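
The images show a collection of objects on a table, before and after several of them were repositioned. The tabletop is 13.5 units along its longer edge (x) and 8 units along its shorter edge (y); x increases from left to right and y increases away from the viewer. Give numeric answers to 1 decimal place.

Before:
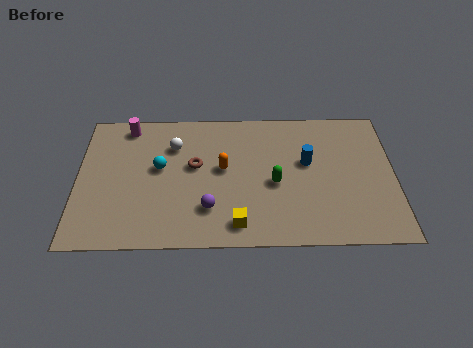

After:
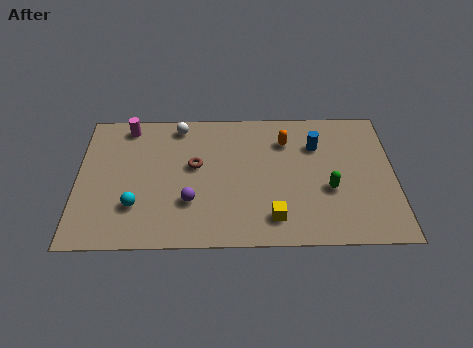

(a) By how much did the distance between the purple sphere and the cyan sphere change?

-0.9

They were about 3.2 units apart before and 2.3 after — 0.9 units closer together.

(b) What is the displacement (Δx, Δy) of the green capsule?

(2.3, -0.4)

The green capsule started near (8.4, 3.5) and ended near (10.7, 3.1).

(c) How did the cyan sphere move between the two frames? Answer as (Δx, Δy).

(-1.0, -2.2)

From the two frames, the cyan sphere sits at roughly (3.5, 4.5) before and (2.5, 2.3) after.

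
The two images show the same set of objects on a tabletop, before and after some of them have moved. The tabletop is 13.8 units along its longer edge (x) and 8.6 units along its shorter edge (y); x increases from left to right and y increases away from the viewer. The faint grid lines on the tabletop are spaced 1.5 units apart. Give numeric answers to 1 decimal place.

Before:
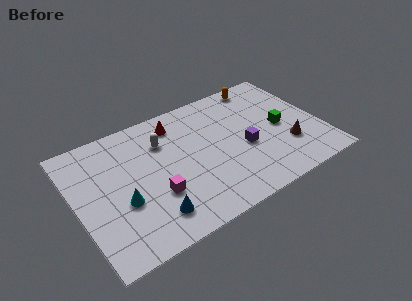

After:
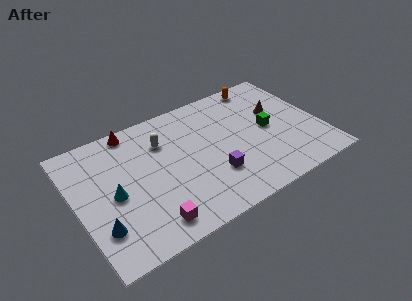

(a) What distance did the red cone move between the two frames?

2.5

The red cone was near (6.0, 7.1) before and (3.6, 7.8) after, so it travelled √(2.4² + 0.7²) ≈ 2.5 units.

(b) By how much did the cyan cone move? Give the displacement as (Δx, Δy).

(-0.4, 0.7)

The cyan cone was at about (2.4, 3.3) and moved to about (2.0, 4.0).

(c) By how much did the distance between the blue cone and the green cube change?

+1.9

Before: roughly 8.2 units apart; after: 10.1. That's 1.9 units further apart.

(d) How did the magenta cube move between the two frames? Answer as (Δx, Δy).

(-0.6, -1.6)

The magenta cube was at about (4.2, 2.9) and moved to about (3.6, 1.3).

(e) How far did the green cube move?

0.7

From (11.6, 4.1) to (10.9, 4.3), the green cube covered √(0.7² + 0.2²) ≈ 0.7 units.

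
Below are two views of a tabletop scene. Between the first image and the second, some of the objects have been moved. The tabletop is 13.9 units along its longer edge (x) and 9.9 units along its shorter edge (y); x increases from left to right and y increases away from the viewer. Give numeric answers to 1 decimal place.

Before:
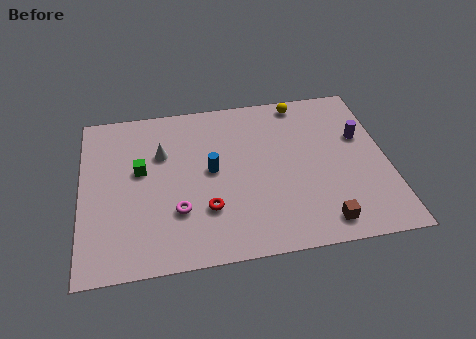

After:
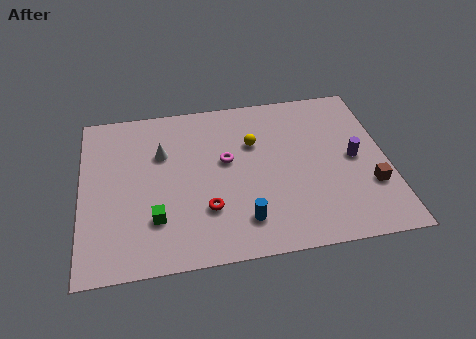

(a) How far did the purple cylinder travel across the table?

1.4

The purple cylinder was near (12.8, 6.2) before and (12.4, 4.9) after, so it travelled √(0.4² + 1.3²) ≈ 1.4 units.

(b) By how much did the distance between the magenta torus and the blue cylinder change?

+1.0

The distance was about 2.7 in the first image and 3.7 in the second, so they moved 1.0 units further apart.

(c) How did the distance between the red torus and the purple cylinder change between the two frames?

-0.8

The distance was about 7.9 in the first image and 7.1 in the second, so they moved 0.8 units closer together.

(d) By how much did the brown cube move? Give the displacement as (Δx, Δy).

(2.3, 1.8)

From the two frames, the brown cube sits at roughly (10.7, 1.3) before and (13.0, 3.1) after.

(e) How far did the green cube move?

3.1

The green cube moved from about (2.7, 5.7) to (3.3, 2.7), a distance of √(0.6² + 3.0²) ≈ 3.1.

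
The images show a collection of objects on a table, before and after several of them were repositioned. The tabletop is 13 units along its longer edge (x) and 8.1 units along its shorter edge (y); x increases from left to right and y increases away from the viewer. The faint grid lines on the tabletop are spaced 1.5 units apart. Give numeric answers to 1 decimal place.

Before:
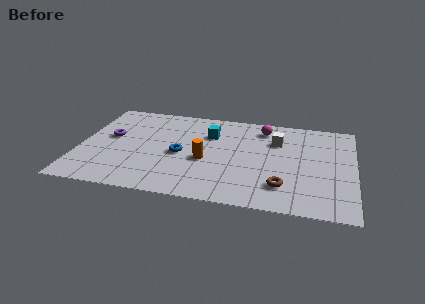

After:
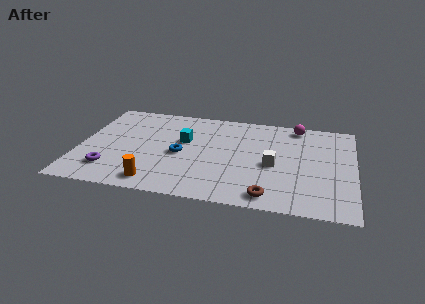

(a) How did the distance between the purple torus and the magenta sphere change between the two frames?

+2.7

They were about 7.5 units apart before and 10.2 after — 2.7 units further apart.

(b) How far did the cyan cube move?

1.4

The cyan cube moved from about (6.1, 5.7) to (4.9, 4.9), a distance of √(1.2² + 0.8²) ≈ 1.4.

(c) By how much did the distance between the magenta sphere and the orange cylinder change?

+4.6

Before: roughly 4.2 units apart; after: 8.8. That's 4.6 units further apart.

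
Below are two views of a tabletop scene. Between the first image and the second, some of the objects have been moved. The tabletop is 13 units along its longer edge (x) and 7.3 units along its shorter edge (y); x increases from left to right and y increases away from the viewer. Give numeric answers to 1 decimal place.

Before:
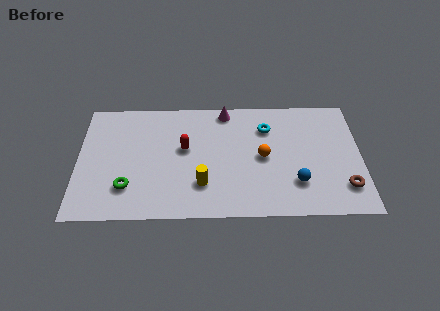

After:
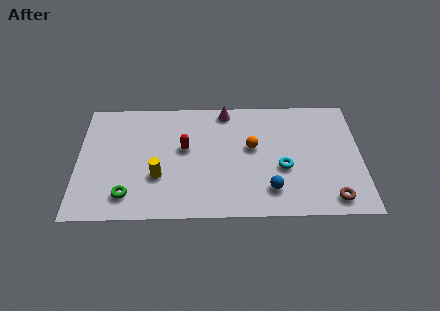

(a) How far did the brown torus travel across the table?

0.9

The brown torus was near (12.2, 1.7) before and (11.6, 1.0) after, so it travelled √(0.6² + 0.7²) ≈ 0.9 units.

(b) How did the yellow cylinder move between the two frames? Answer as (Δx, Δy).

(-2.0, 0.5)

The yellow cylinder was at about (5.7, 2.0) and moved to about (3.7, 2.5).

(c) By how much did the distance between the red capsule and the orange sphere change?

-0.5

They were about 3.6 units apart before and 3.1 after — 0.5 units closer together.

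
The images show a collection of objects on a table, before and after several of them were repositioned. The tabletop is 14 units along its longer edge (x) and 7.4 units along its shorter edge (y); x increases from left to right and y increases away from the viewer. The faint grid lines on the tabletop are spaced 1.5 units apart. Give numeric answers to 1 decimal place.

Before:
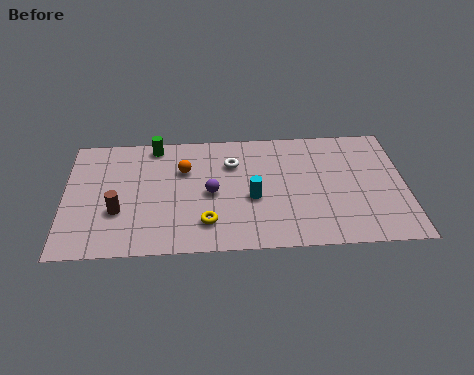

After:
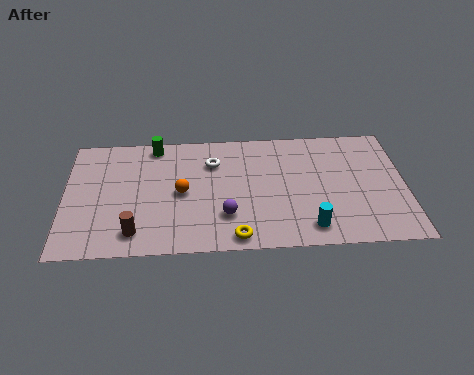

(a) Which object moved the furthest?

the cyan cylinder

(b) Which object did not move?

the green cylinder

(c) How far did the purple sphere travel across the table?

1.5

The purple sphere was near (6.0, 3.5) before and (6.6, 2.1) after, so it travelled √(0.6² + 1.4²) ≈ 1.5 units.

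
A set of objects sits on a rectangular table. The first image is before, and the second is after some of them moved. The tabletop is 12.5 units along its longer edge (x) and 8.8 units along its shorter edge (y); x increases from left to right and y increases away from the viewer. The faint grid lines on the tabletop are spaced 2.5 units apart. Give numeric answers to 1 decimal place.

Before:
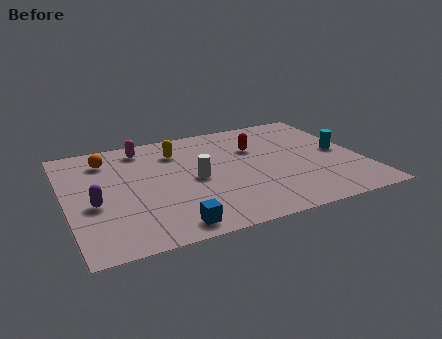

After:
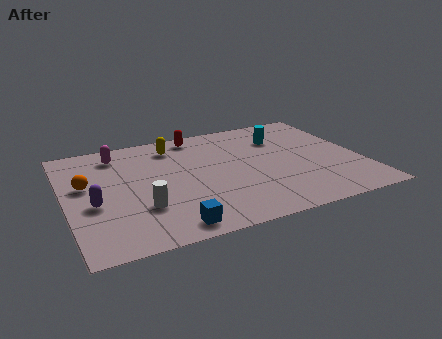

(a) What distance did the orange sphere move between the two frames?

2.1

The orange sphere was near (1.9, 7.0) before and (0.9, 5.2) after, so it travelled √(1.0² + 1.8²) ≈ 2.1 units.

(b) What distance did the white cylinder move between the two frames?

2.8

The white cylinder was near (5.4, 4.2) before and (3.0, 2.7) after, so it travelled √(2.4² + 1.5²) ≈ 2.8 units.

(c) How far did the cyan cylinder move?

3.0

From (11.7, 4.4) to (9.4, 6.4), the cyan cylinder covered √(2.3² + 2.0²) ≈ 3.0 units.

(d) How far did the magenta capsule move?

1.1

The magenta capsule was near (3.5, 7.5) before and (2.4, 7.3) after, so it travelled √(1.1² + 0.2²) ≈ 1.1 units.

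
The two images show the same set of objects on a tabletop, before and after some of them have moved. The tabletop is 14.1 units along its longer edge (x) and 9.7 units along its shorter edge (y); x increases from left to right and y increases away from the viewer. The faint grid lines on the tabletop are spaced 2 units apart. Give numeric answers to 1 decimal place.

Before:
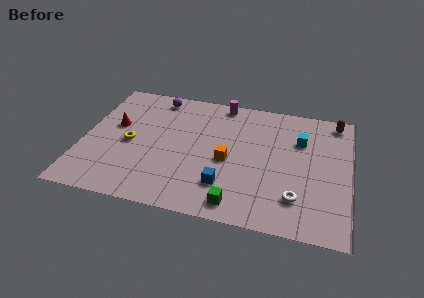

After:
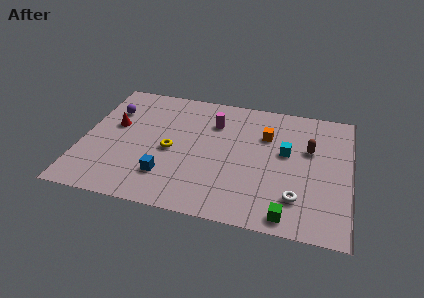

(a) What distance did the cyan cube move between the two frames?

1.3

The cyan cube was near (11.4, 6.7) before and (10.7, 5.6) after, so it travelled √(0.7² + 1.1²) ≈ 1.3 units.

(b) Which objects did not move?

the red cone and the white torus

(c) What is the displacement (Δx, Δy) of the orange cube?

(1.9, 2.4)

The orange cube started near (7.7, 4.3) and ended near (9.6, 6.7).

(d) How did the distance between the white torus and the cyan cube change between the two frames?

-1.0

Before: roughly 4.4 units apart; after: 3.4. That's 1.0 units closer together.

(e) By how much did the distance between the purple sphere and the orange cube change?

+2.4

The distance was about 5.9 in the first image and 8.3 in the second, so they moved 2.4 units further apart.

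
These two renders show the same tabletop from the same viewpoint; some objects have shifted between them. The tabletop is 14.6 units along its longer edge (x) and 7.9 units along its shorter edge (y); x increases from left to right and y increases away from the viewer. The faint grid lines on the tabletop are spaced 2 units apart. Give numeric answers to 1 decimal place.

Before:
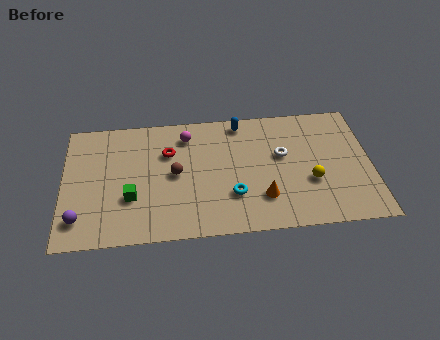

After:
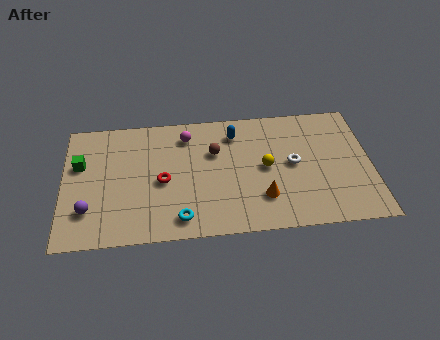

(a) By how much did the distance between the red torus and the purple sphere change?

-1.9

The distance was about 5.7 in the first image and 3.8 in the second, so they moved 1.9 units closer together.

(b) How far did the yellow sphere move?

2.4

The yellow sphere was near (11.7, 2.9) before and (9.6, 4.0) after, so it travelled √(2.1² + 1.1²) ≈ 2.4 units.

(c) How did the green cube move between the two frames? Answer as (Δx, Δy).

(-2.4, 2.3)

From the two frames, the green cube sits at roughly (3.2, 2.7) before and (0.8, 5.0) after.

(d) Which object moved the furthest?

the green cube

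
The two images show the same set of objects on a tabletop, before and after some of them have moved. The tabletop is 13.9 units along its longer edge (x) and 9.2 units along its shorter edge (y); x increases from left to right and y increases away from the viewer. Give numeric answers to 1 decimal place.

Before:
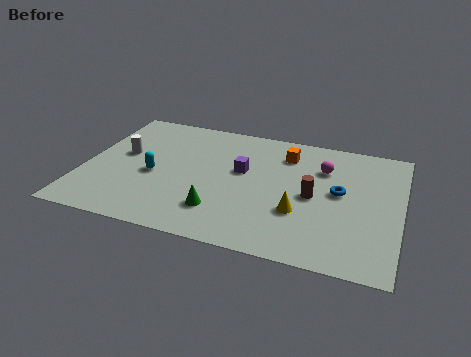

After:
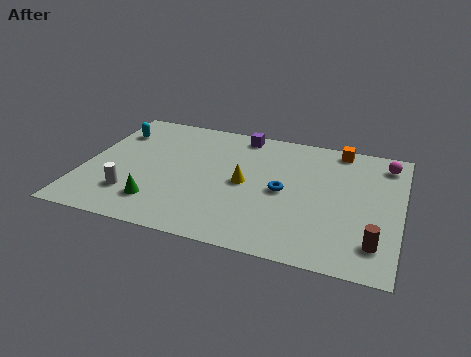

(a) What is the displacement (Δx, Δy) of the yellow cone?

(-2.5, 1.4)

The yellow cone started near (9.6, 3.1) and ended near (7.1, 4.5).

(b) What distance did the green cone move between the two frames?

2.7

The green cone was near (6.2, 2.2) before and (3.5, 2.0) after, so it travelled √(2.7² + 0.2²) ≈ 2.7 units.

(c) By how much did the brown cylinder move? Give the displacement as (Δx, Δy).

(2.8, -2.5)

The brown cylinder was at about (10.1, 4.4) and moved to about (12.9, 1.9).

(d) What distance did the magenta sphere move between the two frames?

2.9

From (10.4, 6.6) to (13.1, 7.7), the magenta sphere covered √(2.7² + 1.1²) ≈ 2.9 units.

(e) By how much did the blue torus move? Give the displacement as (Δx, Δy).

(-2.4, -0.6)

From the two frames, the blue torus sits at roughly (11.2, 5.0) before and (8.8, 4.4) after.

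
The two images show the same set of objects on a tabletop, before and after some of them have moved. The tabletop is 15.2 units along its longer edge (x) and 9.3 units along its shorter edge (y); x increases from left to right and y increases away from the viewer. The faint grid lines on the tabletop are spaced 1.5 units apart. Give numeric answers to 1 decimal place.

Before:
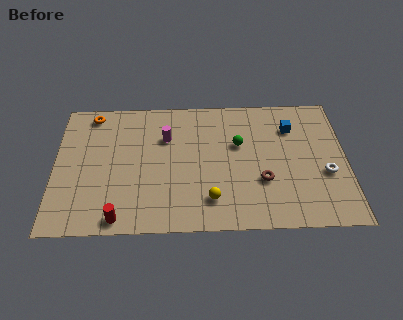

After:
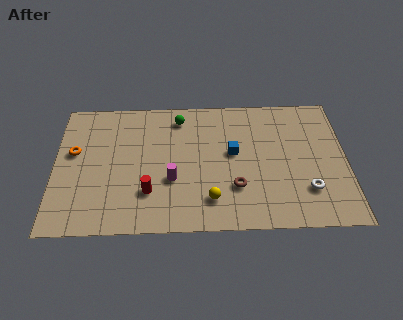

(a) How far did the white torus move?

1.5

The white torus moved from about (14.1, 3.6) to (13.1, 2.5), a distance of √(1.0² + 1.1²) ≈ 1.5.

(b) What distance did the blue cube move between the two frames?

3.5

From (12.4, 6.9) to (9.3, 5.2), the blue cube covered √(3.1² + 1.7²) ≈ 3.5 units.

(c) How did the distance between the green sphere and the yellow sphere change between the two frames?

+1.9

They were about 4.1 units apart before and 6.0 after — 1.9 units further apart.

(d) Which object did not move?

the yellow sphere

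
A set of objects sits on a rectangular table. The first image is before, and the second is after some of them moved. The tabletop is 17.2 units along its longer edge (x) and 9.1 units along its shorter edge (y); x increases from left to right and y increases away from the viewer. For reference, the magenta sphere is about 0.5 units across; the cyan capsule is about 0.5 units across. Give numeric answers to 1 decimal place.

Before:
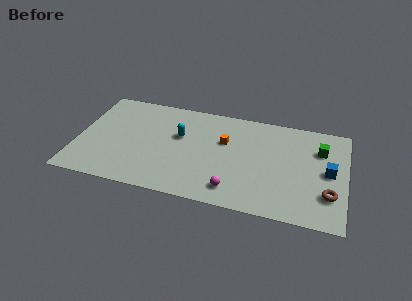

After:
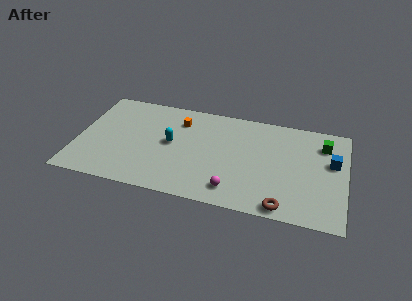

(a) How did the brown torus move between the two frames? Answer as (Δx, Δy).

(-2.8, -1.7)

The brown torus started near (16.2, 2.6) and ended near (13.4, 0.9).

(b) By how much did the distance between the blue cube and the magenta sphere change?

+0.6

Before: roughly 6.6 units apart; after: 7.2. That's 0.6 units further apart.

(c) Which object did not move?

the magenta sphere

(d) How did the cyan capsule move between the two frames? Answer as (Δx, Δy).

(-0.5, -0.8)

The cyan capsule was at about (6.5, 5.6) and moved to about (6.0, 4.8).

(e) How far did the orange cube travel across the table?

3.2

The orange cube moved from about (9.4, 5.8) to (6.4, 7.0), a distance of √(3.0² + 1.2²) ≈ 3.2.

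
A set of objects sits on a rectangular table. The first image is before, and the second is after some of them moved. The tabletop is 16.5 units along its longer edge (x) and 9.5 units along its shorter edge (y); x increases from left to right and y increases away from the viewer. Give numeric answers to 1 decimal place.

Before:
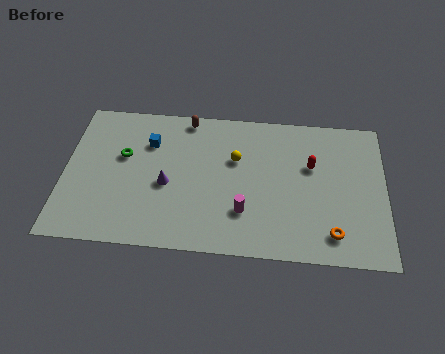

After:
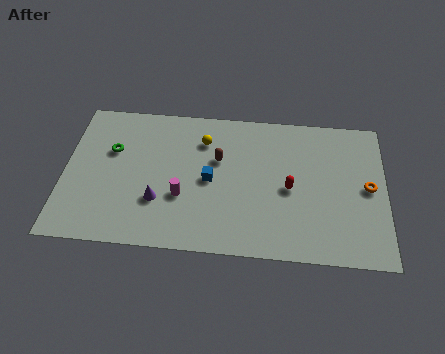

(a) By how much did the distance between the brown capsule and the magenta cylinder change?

-3.5

Before: roughly 6.7 units apart; after: 3.2. That's 3.5 units closer together.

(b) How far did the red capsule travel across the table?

1.9

The red capsule moved from about (12.7, 6.0) to (11.6, 4.4), a distance of √(1.1² + 1.6²) ≈ 1.9.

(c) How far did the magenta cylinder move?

3.3

From (9.3, 2.7) to (6.1, 3.4), the magenta cylinder covered √(3.2² + 0.7²) ≈ 3.3 units.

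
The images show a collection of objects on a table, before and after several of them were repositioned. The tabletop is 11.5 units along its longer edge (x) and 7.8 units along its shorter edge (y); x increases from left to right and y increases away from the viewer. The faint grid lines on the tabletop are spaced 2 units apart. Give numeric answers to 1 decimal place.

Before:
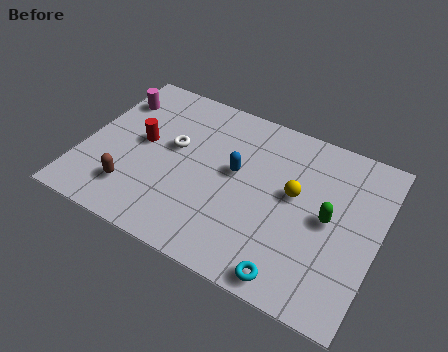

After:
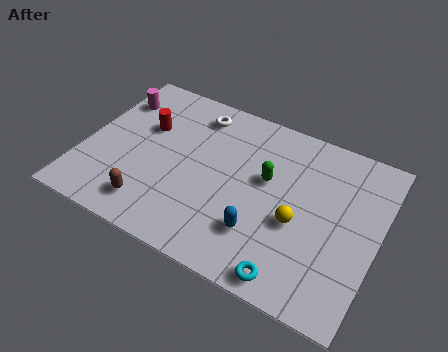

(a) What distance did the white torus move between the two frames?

2.1

The white torus moved from about (3.4, 4.5) to (4.0, 6.5), a distance of √(0.6² + 2.0²) ≈ 2.1.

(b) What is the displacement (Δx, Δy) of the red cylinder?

(0.0, 0.8)

The red cylinder started near (2.2, 4.2) and ended near (2.2, 5.0).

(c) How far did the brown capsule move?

0.9

The brown capsule moved from about (2.2, 1.8) to (3.0, 1.4), a distance of √(0.8² + 0.4²) ≈ 0.9.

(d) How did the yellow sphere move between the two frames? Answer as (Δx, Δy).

(0.3, -1.2)

From the two frames, the yellow sphere sits at roughly (8.2, 4.4) before and (8.5, 3.2) after.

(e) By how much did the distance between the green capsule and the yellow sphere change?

+0.5

They were about 1.5 units apart before and 2.0 after — 0.5 units further apart.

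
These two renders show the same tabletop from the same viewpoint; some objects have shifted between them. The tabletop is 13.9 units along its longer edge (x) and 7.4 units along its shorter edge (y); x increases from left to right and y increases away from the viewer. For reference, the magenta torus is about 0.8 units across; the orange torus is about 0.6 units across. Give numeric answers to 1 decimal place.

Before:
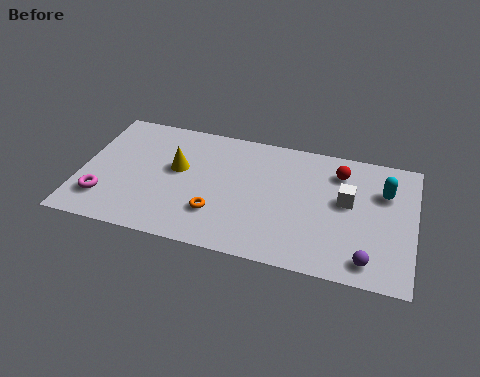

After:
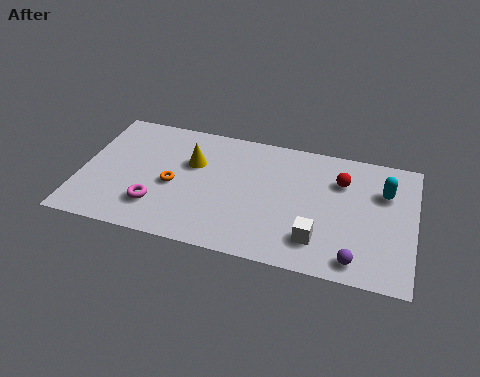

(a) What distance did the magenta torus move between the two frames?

2.2

The magenta torus was near (1.1, 1.8) before and (3.3, 1.9) after, so it travelled √(2.2² + 0.1²) ≈ 2.2 units.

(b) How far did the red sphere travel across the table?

0.5

The red sphere moved from about (10.7, 5.8) to (10.8, 5.3), a distance of √(0.1² + 0.5²) ≈ 0.5.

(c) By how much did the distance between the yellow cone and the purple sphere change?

-0.7

Before: roughly 8.7 units apart; after: 8.0. That's 0.7 units closer together.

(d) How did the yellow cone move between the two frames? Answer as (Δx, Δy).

(0.6, 0.5)

From the two frames, the yellow cone sits at roughly (4.0, 4.3) before and (4.6, 4.8) after.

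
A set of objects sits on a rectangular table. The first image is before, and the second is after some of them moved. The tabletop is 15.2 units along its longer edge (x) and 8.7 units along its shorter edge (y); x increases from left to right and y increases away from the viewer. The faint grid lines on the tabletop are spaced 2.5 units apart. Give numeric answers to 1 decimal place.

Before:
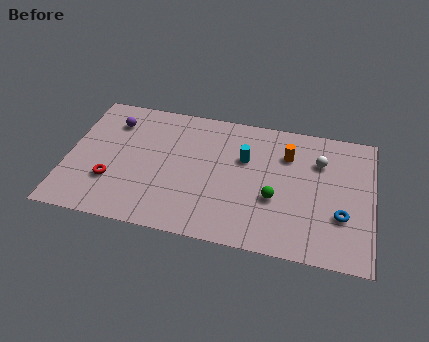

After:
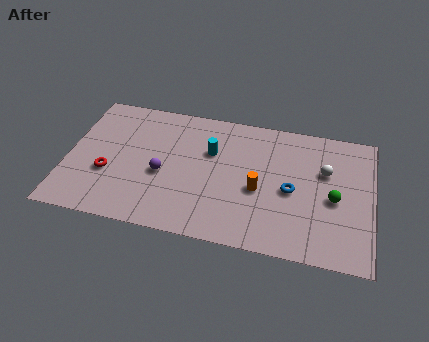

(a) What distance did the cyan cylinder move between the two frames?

1.7

The cyan cylinder was near (8.8, 5.6) before and (7.1, 5.7) after, so it travelled √(1.7² + 0.1²) ≈ 1.7 units.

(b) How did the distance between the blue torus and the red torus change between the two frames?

-2.3

The distance was about 11.4 in the first image and 9.1 in the second, so they moved 2.3 units closer together.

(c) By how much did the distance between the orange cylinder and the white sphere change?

+2.1

The distance was about 1.6 in the first image and 3.7 in the second, so they moved 2.1 units further apart.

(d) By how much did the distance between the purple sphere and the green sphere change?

-0.5

The distance was about 9.0 in the first image and 8.5 in the second, so they moved 0.5 units closer together.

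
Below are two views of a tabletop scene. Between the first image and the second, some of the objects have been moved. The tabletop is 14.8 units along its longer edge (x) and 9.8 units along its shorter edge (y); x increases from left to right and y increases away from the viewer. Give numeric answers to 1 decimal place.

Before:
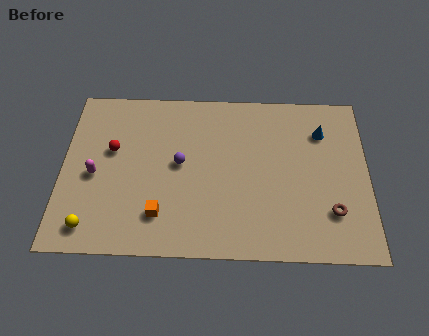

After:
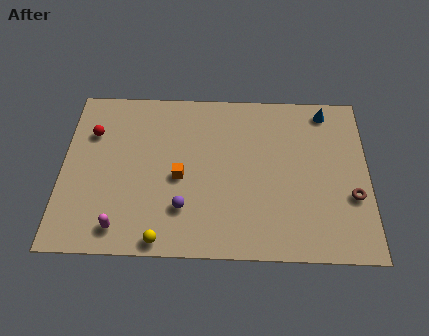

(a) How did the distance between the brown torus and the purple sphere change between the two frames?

+0.4

The distance was about 7.7 in the first image and 8.1 in the second, so they moved 0.4 units further apart.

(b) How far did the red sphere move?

1.4

From (2.4, 5.9) to (1.4, 6.9), the red sphere covered √(1.0² + 1.0²) ≈ 1.4 units.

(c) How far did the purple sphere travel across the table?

2.6

The purple sphere moved from about (5.7, 5.2) to (5.9, 2.6), a distance of √(0.2² + 2.6²) ≈ 2.6.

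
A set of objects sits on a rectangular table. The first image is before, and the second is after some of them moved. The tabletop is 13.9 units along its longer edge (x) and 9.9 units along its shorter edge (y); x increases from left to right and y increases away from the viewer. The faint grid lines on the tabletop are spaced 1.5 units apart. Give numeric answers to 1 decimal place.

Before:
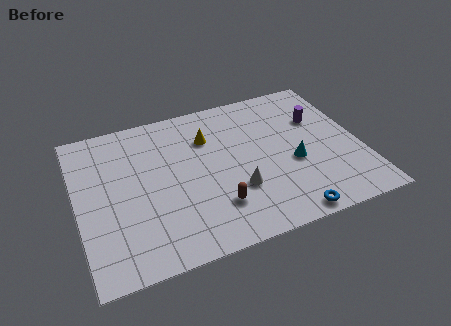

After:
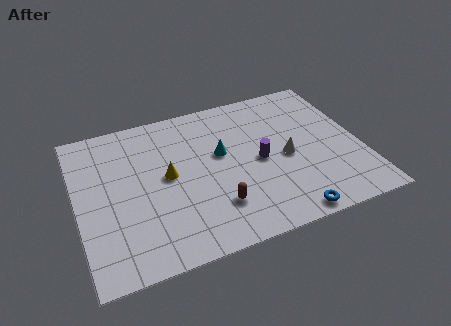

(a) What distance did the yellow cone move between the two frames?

2.9

The yellow cone moved from about (6.6, 7.1) to (4.4, 5.2), a distance of √(2.2² + 1.9²) ≈ 2.9.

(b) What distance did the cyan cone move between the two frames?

3.8

The cyan cone was near (10.5, 4.0) before and (7.1, 5.8) after, so it travelled √(3.4² + 1.8²) ≈ 3.8 units.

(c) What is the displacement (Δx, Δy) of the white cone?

(2.6, 1.3)

From the two frames, the white cone sits at roughly (7.6, 3.2) before and (10.2, 4.5) after.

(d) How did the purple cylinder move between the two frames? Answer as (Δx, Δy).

(-3.2, -1.9)

The purple cylinder started near (12.1, 6.6) and ended near (8.9, 4.7).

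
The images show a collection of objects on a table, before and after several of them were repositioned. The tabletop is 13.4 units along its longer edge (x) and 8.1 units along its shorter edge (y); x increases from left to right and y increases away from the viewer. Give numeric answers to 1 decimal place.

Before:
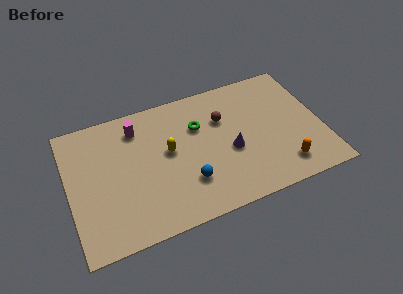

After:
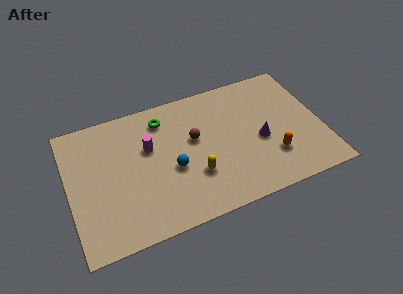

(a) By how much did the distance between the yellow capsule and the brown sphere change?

-1.0

Before: roughly 3.2 units apart; after: 2.2. That's 1.0 units closer together.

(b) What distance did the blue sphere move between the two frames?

1.3

From (6.1, 2.3) to (5.4, 3.4), the blue sphere covered √(0.7² + 1.1²) ≈ 1.3 units.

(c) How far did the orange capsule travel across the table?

0.9

From (11.1, 1.5) to (10.6, 2.3), the orange capsule covered √(0.5² + 0.8²) ≈ 0.9 units.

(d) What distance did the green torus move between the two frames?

2.1

The green torus was near (7.0, 5.5) before and (5.2, 6.6) after, so it travelled √(1.8² + 1.1²) ≈ 2.1 units.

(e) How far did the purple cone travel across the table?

1.6

The purple cone moved from about (8.5, 3.4) to (10.1, 3.5), a distance of √(1.6² + 0.1²) ≈ 1.6.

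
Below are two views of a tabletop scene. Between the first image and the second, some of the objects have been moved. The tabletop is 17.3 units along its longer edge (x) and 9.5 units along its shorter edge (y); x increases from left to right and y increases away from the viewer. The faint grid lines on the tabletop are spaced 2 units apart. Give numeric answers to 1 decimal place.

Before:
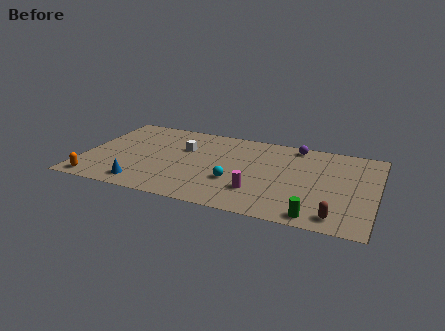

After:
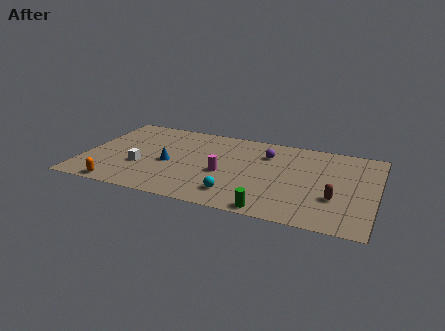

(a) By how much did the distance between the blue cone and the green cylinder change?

-3.0

Before: roughly 10.2 units apart; after: 7.2. That's 3.0 units closer together.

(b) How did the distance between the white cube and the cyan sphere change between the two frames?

+1.6

Before: roughly 4.4 units apart; after: 6.0. That's 1.6 units further apart.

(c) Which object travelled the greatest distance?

the white cube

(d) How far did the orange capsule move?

1.4

The orange capsule was near (1.1, 1.0) before and (2.5, 0.8) after, so it travelled √(1.4² + 0.2²) ≈ 1.4 units.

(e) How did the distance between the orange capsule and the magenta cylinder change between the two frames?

-2.8

The distance was about 9.5 in the first image and 6.7 in the second, so they moved 2.8 units closer together.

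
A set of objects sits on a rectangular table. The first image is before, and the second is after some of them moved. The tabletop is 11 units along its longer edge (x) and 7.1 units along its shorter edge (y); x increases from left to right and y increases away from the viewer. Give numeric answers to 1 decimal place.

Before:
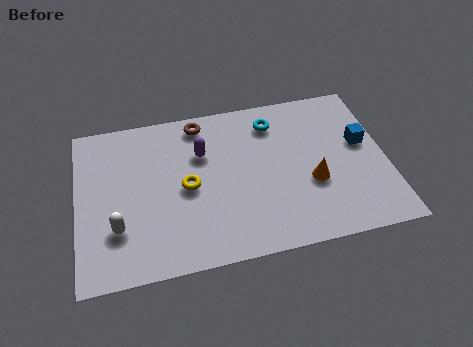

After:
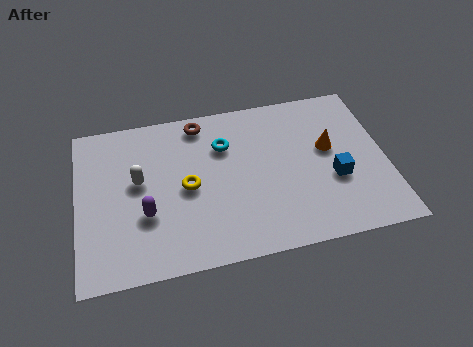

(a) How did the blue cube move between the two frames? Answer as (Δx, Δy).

(-1.1, -1.4)

The blue cube started near (10.2, 4.1) and ended near (9.1, 2.7).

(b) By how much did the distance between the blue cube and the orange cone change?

-1.0

The distance was about 2.4 in the first image and 1.4 in the second, so they moved 1.0 units closer together.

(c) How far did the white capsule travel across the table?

2.1

The white capsule was near (1.4, 2.1) before and (2.2, 4.0) after, so it travelled √(0.8² + 1.9²) ≈ 2.1 units.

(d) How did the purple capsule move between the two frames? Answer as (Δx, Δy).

(-2.1, -2.3)

From the two frames, the purple capsule sits at roughly (4.5, 4.8) before and (2.4, 2.5) after.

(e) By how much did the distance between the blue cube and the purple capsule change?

+1.0

Before: roughly 5.7 units apart; after: 6.7. That's 1.0 units further apart.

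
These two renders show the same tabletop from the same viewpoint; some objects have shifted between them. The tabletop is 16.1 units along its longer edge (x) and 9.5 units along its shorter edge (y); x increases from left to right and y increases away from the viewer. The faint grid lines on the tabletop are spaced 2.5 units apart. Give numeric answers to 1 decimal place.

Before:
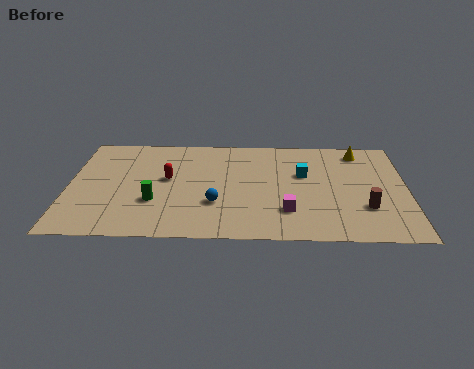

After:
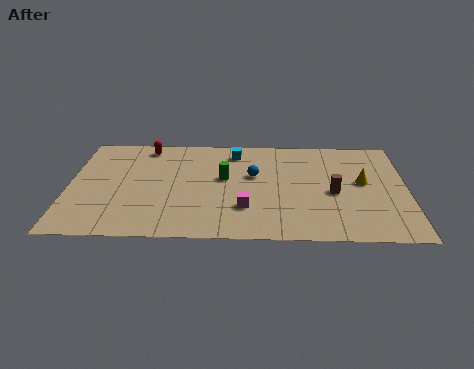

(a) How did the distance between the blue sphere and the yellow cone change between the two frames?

-3.3

They were about 8.5 units apart before and 5.2 after — 3.3 units closer together.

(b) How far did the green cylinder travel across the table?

4.0

From (4.1, 3.2) to (7.4, 5.4), the green cylinder covered √(3.3² + 2.2²) ≈ 4.0 units.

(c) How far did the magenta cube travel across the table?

2.0

From (10.4, 2.5) to (8.4, 2.7), the magenta cube covered √(2.0² + 0.2²) ≈ 2.0 units.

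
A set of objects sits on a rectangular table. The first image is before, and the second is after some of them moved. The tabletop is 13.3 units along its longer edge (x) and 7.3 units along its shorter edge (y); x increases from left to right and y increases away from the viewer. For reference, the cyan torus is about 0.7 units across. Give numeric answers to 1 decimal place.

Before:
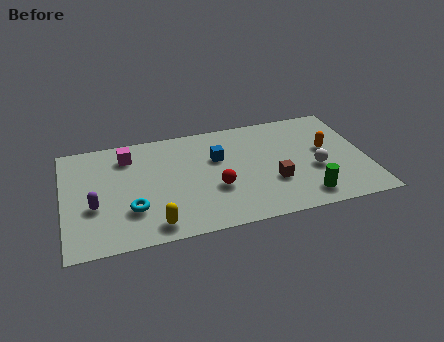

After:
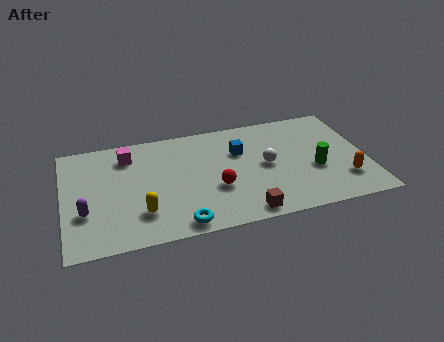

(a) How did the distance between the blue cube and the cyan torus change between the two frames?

+0.4

They were about 4.6 units apart before and 5.0 after — 0.4 units further apart.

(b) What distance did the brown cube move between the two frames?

2.2

From (9.1, 2.5) to (7.7, 0.8), the brown cube covered √(1.4² + 1.7²) ≈ 2.2 units.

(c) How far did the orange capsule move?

2.3

The orange capsule moved from about (11.6, 4.1) to (12.2, 1.9), a distance of √(0.6² + 2.2²) ≈ 2.3.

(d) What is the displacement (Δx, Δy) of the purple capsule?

(-0.4, -0.3)

From the two frames, the purple capsule sits at roughly (1.3, 2.8) before and (0.9, 2.5) after.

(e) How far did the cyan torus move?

2.4

The cyan torus moved from about (2.9, 2.2) to (4.9, 0.8), a distance of √(2.0² + 1.4²) ≈ 2.4.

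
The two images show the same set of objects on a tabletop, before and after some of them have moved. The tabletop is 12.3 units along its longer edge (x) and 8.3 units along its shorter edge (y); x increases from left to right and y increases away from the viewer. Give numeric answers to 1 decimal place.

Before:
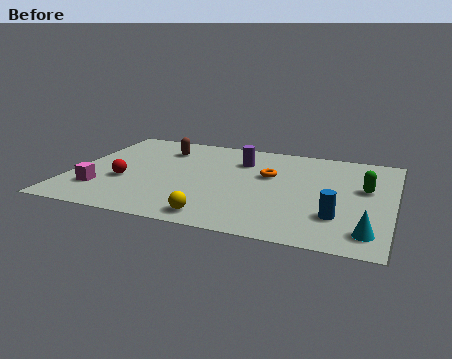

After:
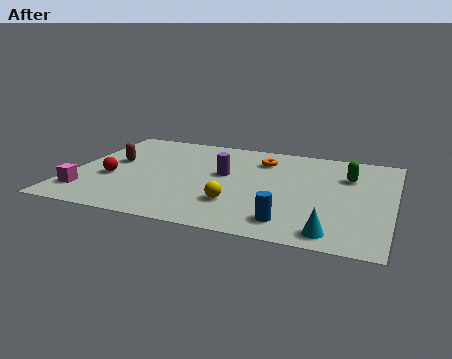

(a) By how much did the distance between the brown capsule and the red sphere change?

-2.0

Before: roughly 3.5 units apart; after: 1.5. That's 2.0 units closer together.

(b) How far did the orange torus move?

1.4

From (7.5, 5.1) to (7.1, 6.4), the orange torus covered √(0.4² + 1.3²) ≈ 1.4 units.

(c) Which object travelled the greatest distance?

the brown capsule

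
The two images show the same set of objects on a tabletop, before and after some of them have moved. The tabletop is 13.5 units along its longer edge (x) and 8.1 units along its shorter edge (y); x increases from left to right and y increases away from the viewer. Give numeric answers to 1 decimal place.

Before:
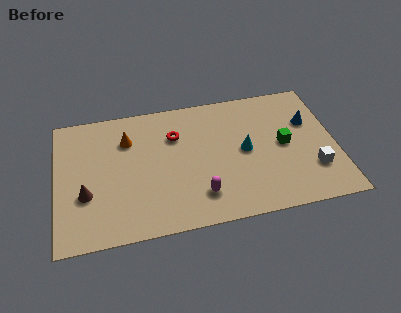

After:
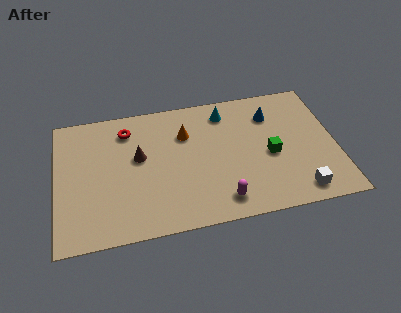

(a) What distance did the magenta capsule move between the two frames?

1.1

The magenta capsule moved from about (6.8, 1.8) to (7.8, 1.3), a distance of √(1.0² + 0.5²) ≈ 1.1.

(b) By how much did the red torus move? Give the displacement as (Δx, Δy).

(-2.3, 0.8)

From the two frames, the red torus sits at roughly (5.8, 5.7) before and (3.5, 6.5) after.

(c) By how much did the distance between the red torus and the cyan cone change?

+1.1

Before: roughly 3.7 units apart; after: 4.8. That's 1.1 units further apart.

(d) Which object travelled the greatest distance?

the brown cone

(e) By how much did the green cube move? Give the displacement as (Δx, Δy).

(-0.7, -0.5)

The green cube was at about (11.0, 4.1) and moved to about (10.3, 3.6).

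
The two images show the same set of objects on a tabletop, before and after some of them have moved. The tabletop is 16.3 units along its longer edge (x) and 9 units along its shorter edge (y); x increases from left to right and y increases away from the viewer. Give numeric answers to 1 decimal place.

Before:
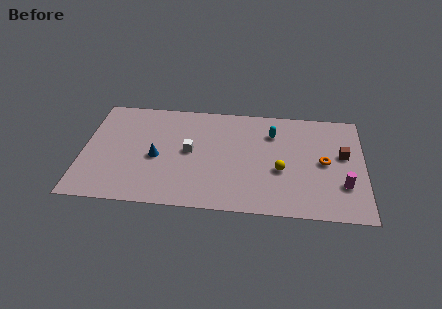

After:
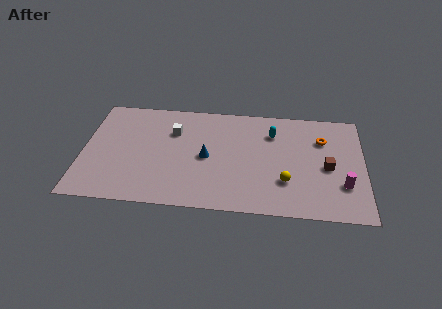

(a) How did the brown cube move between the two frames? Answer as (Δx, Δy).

(-0.9, -1.1)

The brown cube was at about (15.1, 5.2) and moved to about (14.2, 4.1).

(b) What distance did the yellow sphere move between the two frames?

0.9

From (11.5, 3.6) to (11.8, 2.7), the yellow sphere covered √(0.3² + 0.9²) ≈ 0.9 units.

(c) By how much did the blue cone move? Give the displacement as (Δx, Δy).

(2.9, 0.3)

The blue cone started near (4.3, 4.0) and ended near (7.2, 4.3).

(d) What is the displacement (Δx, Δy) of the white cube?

(-1.0, 1.6)

The white cube was at about (6.2, 4.7) and moved to about (5.2, 6.3).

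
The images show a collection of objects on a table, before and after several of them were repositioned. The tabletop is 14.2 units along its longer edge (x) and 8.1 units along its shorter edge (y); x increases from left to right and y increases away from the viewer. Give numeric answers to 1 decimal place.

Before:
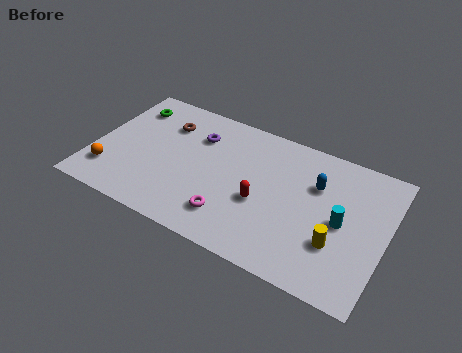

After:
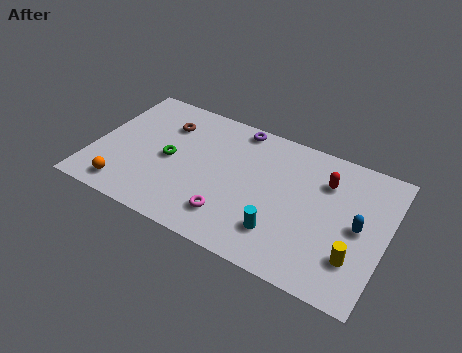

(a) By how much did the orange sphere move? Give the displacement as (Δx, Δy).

(0.9, -0.7)

The orange sphere was at about (1.0, 1.9) and moved to about (1.9, 1.2).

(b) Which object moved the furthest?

the red capsule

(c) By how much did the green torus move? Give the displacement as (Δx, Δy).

(2.4, -2.5)

The green torus started near (1.3, 6.4) and ended near (3.7, 3.9).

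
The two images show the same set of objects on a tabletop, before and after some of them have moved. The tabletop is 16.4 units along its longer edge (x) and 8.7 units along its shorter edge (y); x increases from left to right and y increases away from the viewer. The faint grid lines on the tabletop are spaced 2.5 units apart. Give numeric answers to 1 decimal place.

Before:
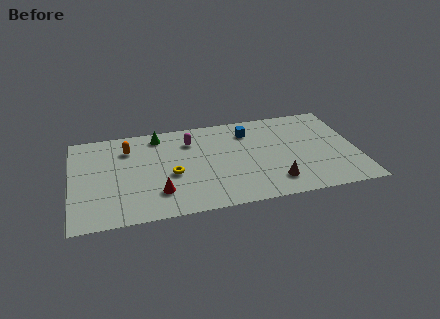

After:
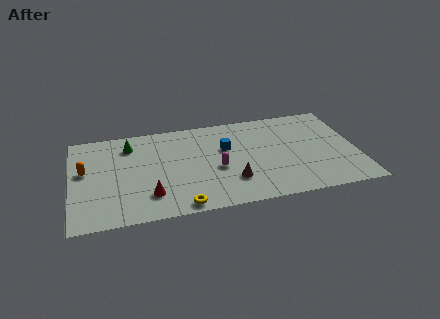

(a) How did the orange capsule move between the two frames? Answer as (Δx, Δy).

(-2.5, -1.6)

The orange capsule was at about (3.3, 6.6) and moved to about (0.8, 5.0).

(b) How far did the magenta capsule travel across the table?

3.2

The magenta capsule was near (6.9, 6.6) before and (8.3, 3.7) after, so it travelled √(1.4² + 2.9²) ≈ 3.2 units.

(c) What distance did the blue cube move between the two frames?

1.9

The blue cube was near (10.3, 6.8) before and (8.9, 5.5) after, so it travelled √(1.4² + 1.3²) ≈ 1.9 units.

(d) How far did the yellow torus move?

2.9

The yellow torus moved from about (5.7, 3.7) to (6.1, 0.8), a distance of √(0.4² + 2.9²) ≈ 2.9.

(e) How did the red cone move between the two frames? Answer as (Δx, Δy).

(-0.5, -0.1)

The red cone started near (4.9, 2.2) and ended near (4.4, 2.1).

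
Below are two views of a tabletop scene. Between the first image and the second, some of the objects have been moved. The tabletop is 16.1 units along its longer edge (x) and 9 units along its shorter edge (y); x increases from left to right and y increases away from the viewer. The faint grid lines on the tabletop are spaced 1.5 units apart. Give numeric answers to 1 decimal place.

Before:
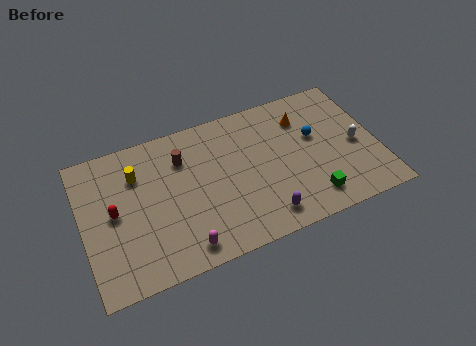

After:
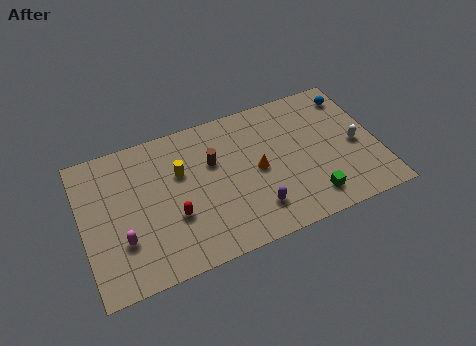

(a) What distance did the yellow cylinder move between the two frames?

2.4

The yellow cylinder was near (3.1, 6.5) before and (5.4, 5.8) after, so it travelled √(2.3² + 0.7²) ≈ 2.4 units.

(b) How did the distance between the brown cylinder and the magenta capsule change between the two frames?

+0.6

Before: roughly 5.4 units apart; after: 6.0. That's 0.6 units further apart.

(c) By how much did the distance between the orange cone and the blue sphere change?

+4.9

They were about 1.5 units apart before and 6.4 after — 4.9 units further apart.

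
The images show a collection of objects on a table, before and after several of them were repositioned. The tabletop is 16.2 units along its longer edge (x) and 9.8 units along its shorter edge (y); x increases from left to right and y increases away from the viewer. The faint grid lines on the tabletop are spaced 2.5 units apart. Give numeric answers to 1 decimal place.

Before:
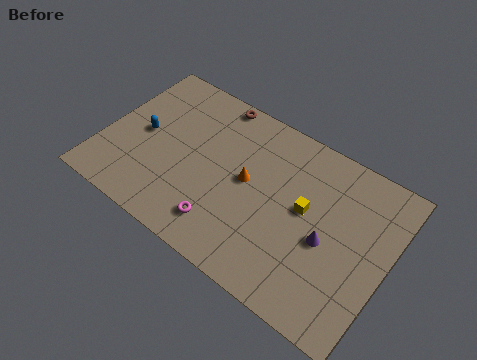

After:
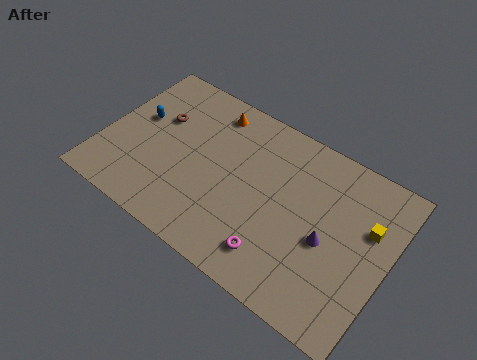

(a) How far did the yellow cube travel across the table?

3.5

The yellow cube was near (11.5, 5.4) before and (14.9, 6.3) after, so it travelled √(3.4² + 0.9²) ≈ 3.5 units.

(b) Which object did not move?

the purple cone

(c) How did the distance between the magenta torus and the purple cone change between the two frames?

-2.5

They were about 6.0 units apart before and 3.5 after — 2.5 units closer together.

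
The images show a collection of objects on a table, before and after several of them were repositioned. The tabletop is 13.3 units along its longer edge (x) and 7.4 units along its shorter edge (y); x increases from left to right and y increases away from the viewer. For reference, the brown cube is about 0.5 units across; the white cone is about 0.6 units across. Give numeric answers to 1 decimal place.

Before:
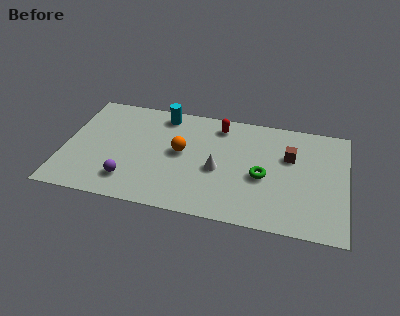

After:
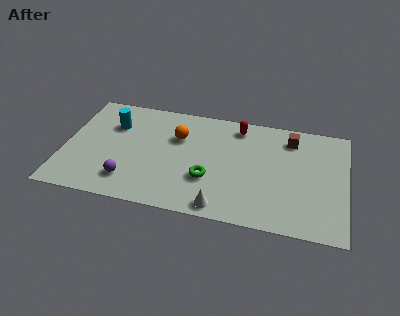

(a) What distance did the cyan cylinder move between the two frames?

2.6

The cyan cylinder moved from about (4.5, 6.4) to (2.2, 5.2), a distance of √(2.3² + 1.2²) ≈ 2.6.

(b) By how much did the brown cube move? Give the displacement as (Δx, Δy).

(0.0, 1.2)

The brown cube was at about (10.6, 4.8) and moved to about (10.6, 6.0).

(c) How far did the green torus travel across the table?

2.6

From (9.4, 3.2) to (6.9, 2.5), the green torus covered √(2.5² + 0.7²) ≈ 2.6 units.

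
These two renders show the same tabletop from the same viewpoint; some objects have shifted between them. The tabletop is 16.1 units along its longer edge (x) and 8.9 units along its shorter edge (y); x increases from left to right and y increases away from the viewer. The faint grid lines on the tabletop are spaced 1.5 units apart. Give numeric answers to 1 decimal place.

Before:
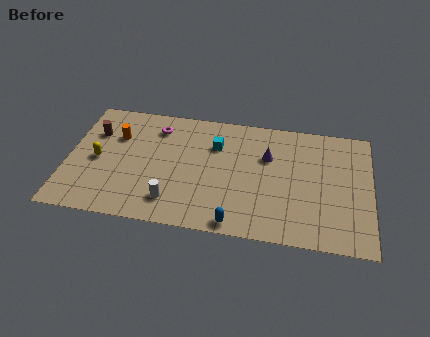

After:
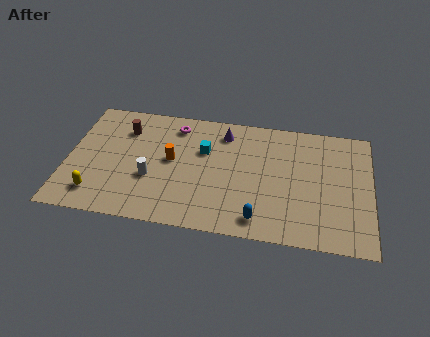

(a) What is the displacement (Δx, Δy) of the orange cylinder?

(3.0, -1.3)

From the two frames, the orange cylinder sits at roughly (2.5, 6.1) before and (5.5, 4.8) after.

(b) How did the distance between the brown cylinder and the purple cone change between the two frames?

-4.0

Before: roughly 9.3 units apart; after: 5.3. That's 4.0 units closer together.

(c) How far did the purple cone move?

2.8

The purple cone was near (10.6, 5.9) before and (8.2, 7.3) after, so it travelled √(2.4² + 1.4²) ≈ 2.8 units.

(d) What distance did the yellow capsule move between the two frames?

2.5

The yellow capsule was near (1.6, 4.2) before and (1.7, 1.7) after, so it travelled √(0.1² + 2.5²) ≈ 2.5 units.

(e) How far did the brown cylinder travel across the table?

1.7

The brown cylinder was near (1.3, 6.2) before and (2.9, 6.7) after, so it travelled √(1.6² + 0.5²) ≈ 1.7 units.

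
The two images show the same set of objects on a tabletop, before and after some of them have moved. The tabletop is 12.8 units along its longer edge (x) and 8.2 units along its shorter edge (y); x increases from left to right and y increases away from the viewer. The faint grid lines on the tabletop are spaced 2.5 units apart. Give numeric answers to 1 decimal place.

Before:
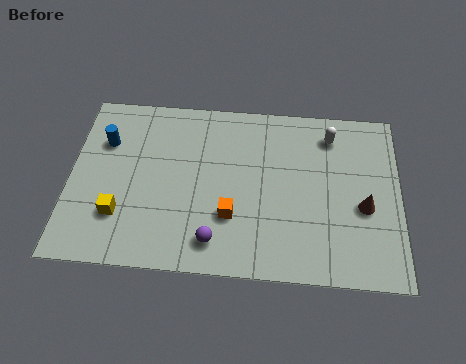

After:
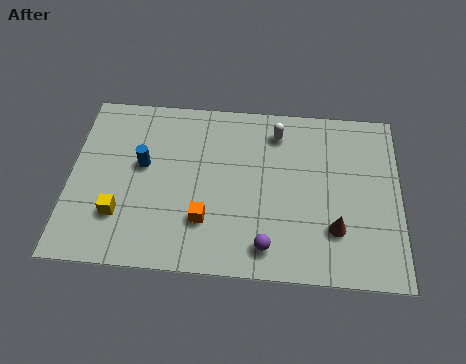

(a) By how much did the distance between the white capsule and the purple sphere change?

-1.5

The distance was about 6.9 in the first image and 5.4 in the second, so they moved 1.5 units closer together.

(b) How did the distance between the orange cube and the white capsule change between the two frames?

-0.4

They were about 5.6 units apart before and 5.2 after — 0.4 units closer together.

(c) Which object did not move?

the yellow cube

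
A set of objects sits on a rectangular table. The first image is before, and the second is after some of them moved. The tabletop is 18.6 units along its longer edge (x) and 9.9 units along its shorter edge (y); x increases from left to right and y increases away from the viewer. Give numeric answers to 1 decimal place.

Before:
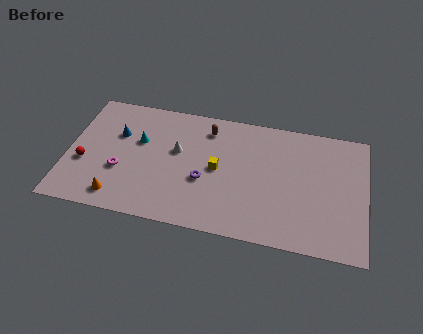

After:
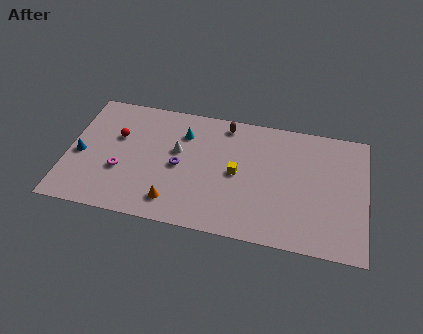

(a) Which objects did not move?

the magenta torus and the white cone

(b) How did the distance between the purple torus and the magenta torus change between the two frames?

-1.4

The distance was about 5.2 in the first image and 3.8 in the second, so they moved 1.4 units closer together.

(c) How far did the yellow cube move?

1.2

The yellow cube moved from about (9.4, 5.0) to (10.6, 4.9), a distance of √(1.2² + 0.1²) ≈ 1.2.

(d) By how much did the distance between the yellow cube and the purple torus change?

+2.2

Before: roughly 1.4 units apart; after: 3.6. That's 2.2 units further apart.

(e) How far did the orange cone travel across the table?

3.4

The orange cone moved from about (3.4, 1.5) to (6.8, 1.8), a distance of √(3.4² + 0.3²) ≈ 3.4.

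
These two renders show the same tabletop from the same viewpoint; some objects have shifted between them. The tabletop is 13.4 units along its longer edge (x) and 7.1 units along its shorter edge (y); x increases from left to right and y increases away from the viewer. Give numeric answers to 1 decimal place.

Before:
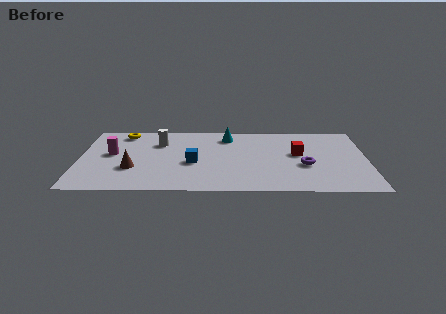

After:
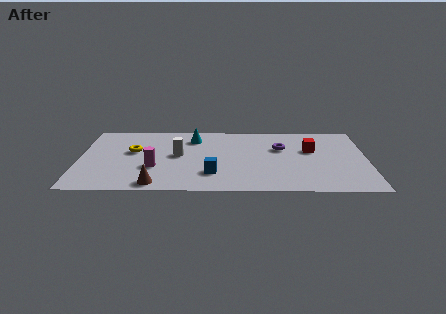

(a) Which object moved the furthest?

the magenta cylinder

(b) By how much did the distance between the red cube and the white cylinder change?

-0.4

They were about 6.6 units apart before and 6.2 after — 0.4 units closer together.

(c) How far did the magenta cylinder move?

2.4

The magenta cylinder moved from about (1.5, 3.9) to (3.5, 2.5), a distance of √(2.0² + 1.4²) ≈ 2.4.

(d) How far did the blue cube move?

1.4

The blue cube was near (5.3, 3.0) before and (6.2, 1.9) after, so it travelled √(0.9² + 1.1²) ≈ 1.4 units.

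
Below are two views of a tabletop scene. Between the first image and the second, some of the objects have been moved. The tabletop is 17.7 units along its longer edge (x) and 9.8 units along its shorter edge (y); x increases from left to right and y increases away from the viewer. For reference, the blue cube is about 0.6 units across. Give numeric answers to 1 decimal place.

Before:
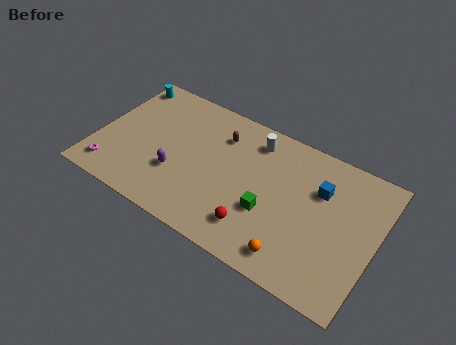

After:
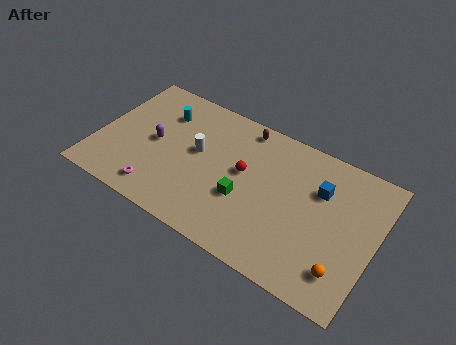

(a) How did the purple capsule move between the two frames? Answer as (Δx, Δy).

(-1.7, 1.6)

The purple capsule started near (5.3, 3.3) and ended near (3.6, 4.9).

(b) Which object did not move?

the blue cube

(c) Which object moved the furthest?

the white cylinder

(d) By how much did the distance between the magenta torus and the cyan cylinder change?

-1.1

Before: roughly 6.9 units apart; after: 5.8. That's 1.1 units closer together.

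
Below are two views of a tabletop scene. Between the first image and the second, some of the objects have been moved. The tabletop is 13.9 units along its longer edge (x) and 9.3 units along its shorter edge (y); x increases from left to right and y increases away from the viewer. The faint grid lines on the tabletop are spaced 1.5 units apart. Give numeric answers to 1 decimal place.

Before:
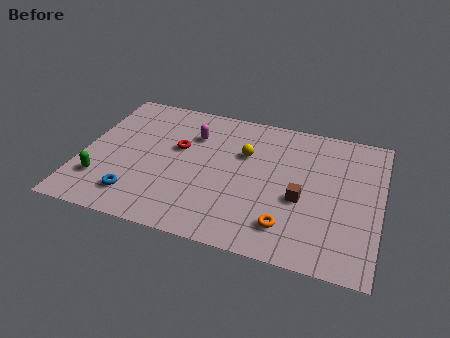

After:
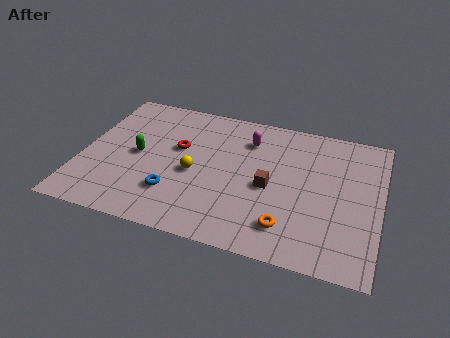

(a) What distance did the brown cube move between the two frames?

1.6

The brown cube moved from about (10.3, 3.8) to (8.8, 4.2), a distance of √(1.5² + 0.4²) ≈ 1.6.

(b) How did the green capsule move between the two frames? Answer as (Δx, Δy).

(1.5, 2.2)

From the two frames, the green capsule sits at roughly (1.1, 2.4) before and (2.6, 4.6) after.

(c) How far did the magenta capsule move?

2.6

The magenta capsule was near (5.0, 6.7) before and (7.6, 7.1) after, so it travelled √(2.6² + 0.4²) ≈ 2.6 units.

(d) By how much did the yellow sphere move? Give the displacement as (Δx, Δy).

(-2.2, -2.0)

The yellow sphere started near (7.5, 6.1) and ended near (5.3, 4.1).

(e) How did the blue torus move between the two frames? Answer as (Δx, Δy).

(1.7, 0.7)

The blue torus started near (2.8, 1.8) and ended near (4.5, 2.5).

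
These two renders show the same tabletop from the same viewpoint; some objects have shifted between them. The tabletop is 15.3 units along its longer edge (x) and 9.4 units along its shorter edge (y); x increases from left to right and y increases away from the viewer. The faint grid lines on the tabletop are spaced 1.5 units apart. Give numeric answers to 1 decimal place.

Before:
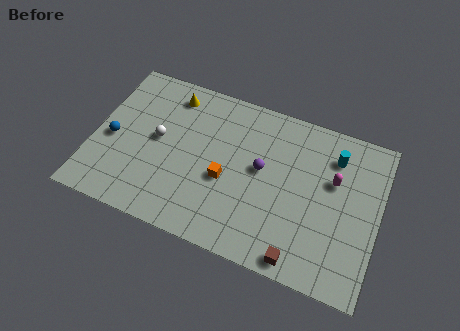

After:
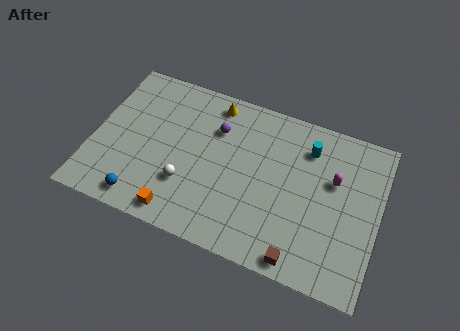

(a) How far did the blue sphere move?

3.6

The blue sphere was near (1.0, 4.2) before and (3.0, 1.2) after, so it travelled √(2.0² + 3.0²) ≈ 3.6 units.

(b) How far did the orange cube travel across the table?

3.6

From (7.2, 3.9) to (5.0, 1.1), the orange cube covered √(2.2² + 2.8²) ≈ 3.6 units.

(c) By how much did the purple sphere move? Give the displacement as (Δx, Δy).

(-2.6, 1.5)

From the two frames, the purple sphere sits at roughly (9.0, 5.2) before and (6.4, 6.7) after.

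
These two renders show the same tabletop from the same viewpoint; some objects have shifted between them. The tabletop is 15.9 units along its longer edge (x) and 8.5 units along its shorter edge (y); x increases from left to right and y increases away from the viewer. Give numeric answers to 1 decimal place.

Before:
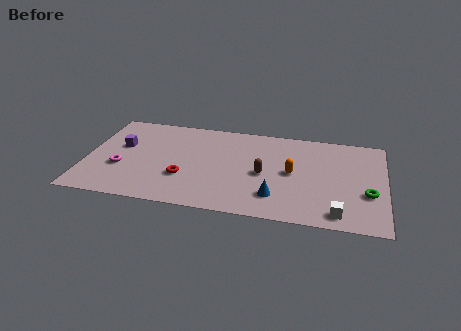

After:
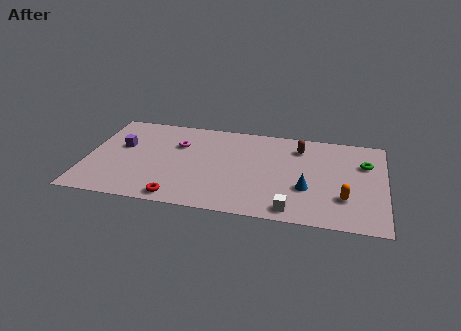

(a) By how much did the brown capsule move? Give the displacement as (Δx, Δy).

(1.8, 2.8)

From the two frames, the brown capsule sits at roughly (9.5, 3.9) before and (11.3, 6.7) after.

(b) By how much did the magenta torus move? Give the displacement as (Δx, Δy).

(2.9, 2.7)

The magenta torus was at about (1.9, 3.1) and moved to about (4.8, 5.8).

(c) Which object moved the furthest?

the magenta torus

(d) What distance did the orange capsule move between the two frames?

3.3

The orange capsule was near (11.0, 4.3) before and (13.8, 2.5) after, so it travelled √(2.8² + 1.8²) ≈ 3.3 units.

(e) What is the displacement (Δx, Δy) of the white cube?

(-2.4, -0.1)

From the two frames, the white cube sits at roughly (13.5, 1.1) before and (11.1, 1.0) after.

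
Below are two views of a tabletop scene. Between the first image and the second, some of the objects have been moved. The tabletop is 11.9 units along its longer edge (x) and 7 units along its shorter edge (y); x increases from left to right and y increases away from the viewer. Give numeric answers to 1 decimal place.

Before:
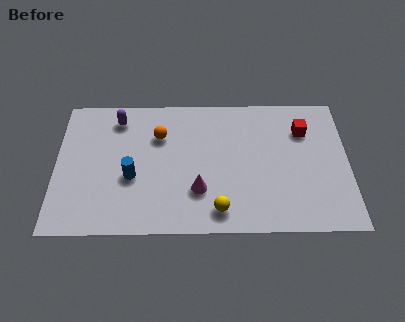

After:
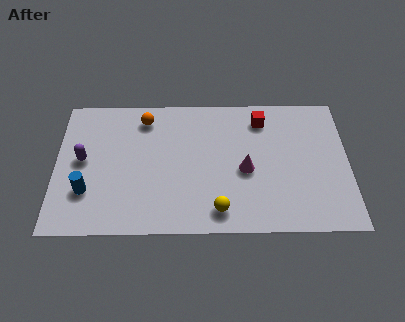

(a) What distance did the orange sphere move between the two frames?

1.1

The orange sphere was near (4.2, 4.9) before and (3.6, 5.8) after, so it travelled √(0.6² + 0.9²) ≈ 1.1 units.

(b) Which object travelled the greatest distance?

the purple capsule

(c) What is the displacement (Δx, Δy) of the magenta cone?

(1.9, 1.0)

The magenta cone started near (5.8, 2.1) and ended near (7.7, 3.1).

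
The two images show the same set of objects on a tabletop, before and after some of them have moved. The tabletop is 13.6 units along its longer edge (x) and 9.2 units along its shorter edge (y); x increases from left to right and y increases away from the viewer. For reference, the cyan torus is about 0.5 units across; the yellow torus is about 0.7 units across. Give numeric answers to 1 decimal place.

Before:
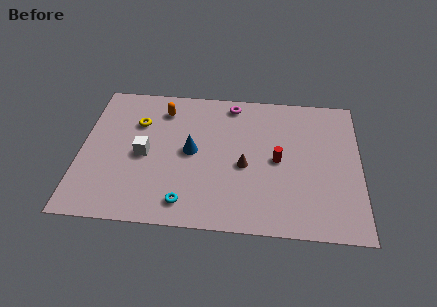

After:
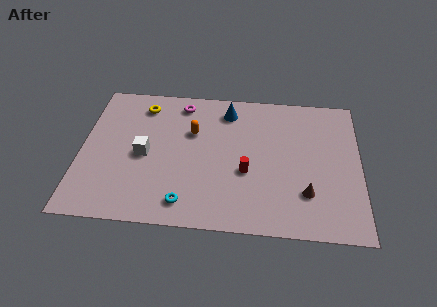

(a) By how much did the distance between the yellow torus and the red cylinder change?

-0.6

Before: roughly 7.2 units apart; after: 6.6. That's 0.6 units closer together.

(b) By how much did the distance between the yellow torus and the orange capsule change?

+1.4

Before: roughly 1.6 units apart; after: 3.0. That's 1.4 units further apart.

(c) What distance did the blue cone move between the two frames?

3.4

The blue cone was near (5.4, 4.7) before and (7.1, 7.6) after, so it travelled √(1.7² + 2.9²) ≈ 3.4 units.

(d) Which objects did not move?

the white cube and the cyan torus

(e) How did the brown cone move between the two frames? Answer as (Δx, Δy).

(3.0, -1.5)

The brown cone started near (8.0, 4.0) and ended near (11.0, 2.5).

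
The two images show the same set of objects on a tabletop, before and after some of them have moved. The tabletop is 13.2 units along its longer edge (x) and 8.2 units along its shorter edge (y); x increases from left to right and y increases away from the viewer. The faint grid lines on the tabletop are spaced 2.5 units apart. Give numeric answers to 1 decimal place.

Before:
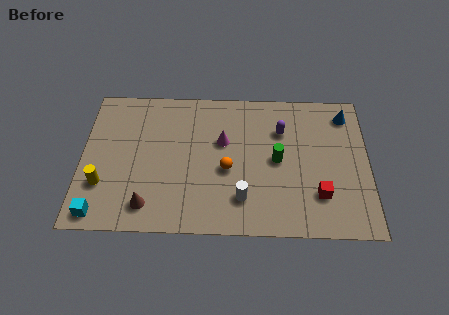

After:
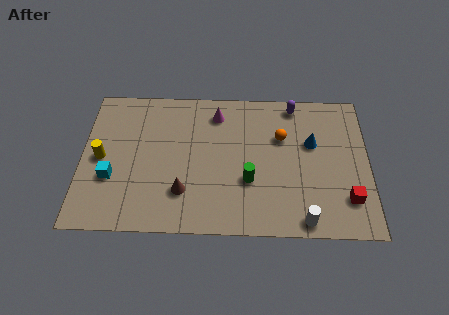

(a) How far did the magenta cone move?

1.6

From (6.5, 5.1) to (6.2, 6.7), the magenta cone covered √(0.3² + 1.6²) ≈ 1.6 units.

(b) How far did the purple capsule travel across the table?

1.6

From (9.2, 5.8) to (9.8, 7.3), the purple capsule covered √(0.6² + 1.5²) ≈ 1.6 units.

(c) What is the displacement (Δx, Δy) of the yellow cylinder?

(-0.1, 1.5)

The yellow cylinder was at about (1.0, 2.5) and moved to about (0.9, 4.0).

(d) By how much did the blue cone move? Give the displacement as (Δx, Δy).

(-1.6, -1.7)

The blue cone was at about (12.2, 6.8) and moved to about (10.6, 5.1).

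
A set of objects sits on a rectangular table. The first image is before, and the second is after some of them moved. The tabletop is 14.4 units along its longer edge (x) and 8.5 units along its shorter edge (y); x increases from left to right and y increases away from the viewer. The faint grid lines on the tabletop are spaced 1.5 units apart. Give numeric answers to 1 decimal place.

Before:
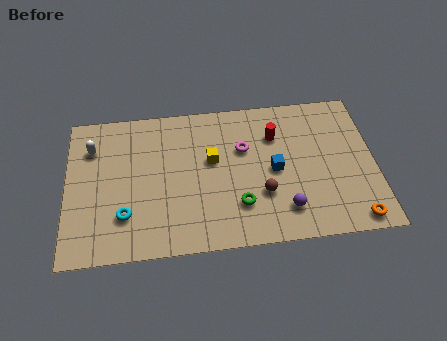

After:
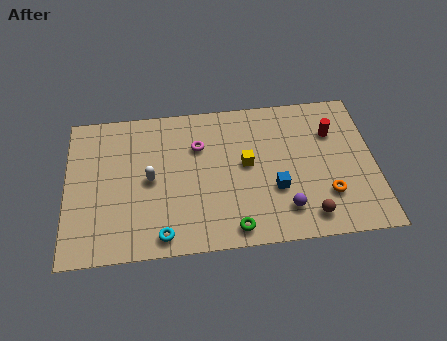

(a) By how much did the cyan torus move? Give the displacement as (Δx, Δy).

(1.7, -1.3)

The cyan torus started near (2.7, 2.3) and ended near (4.4, 1.0).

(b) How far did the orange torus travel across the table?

1.9

The orange torus moved from about (13.3, 0.9) to (12.1, 2.4), a distance of √(1.2² + 1.5²) ≈ 1.9.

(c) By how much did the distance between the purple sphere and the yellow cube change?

-1.3

The distance was about 4.6 in the first image and 3.3 in the second, so they moved 1.3 units closer together.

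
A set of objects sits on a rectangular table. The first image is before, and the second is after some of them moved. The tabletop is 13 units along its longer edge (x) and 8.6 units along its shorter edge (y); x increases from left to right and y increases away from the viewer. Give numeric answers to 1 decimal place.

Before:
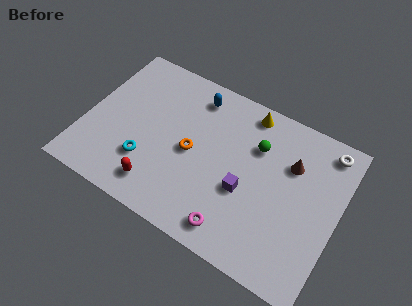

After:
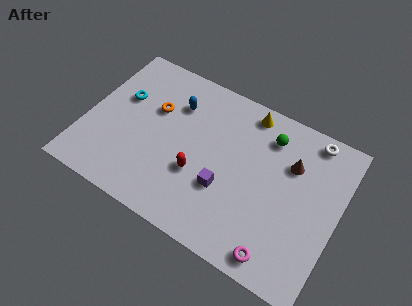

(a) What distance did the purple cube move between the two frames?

1.1

The purple cube was near (8.4, 3.4) before and (7.4, 3.0) after, so it travelled √(1.0² + 0.4²) ≈ 1.1 units.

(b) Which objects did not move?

the yellow cone and the brown cone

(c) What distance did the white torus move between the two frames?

0.8

From (12.0, 7.5) to (11.2, 7.7), the white torus covered √(0.8² + 0.2²) ≈ 0.8 units.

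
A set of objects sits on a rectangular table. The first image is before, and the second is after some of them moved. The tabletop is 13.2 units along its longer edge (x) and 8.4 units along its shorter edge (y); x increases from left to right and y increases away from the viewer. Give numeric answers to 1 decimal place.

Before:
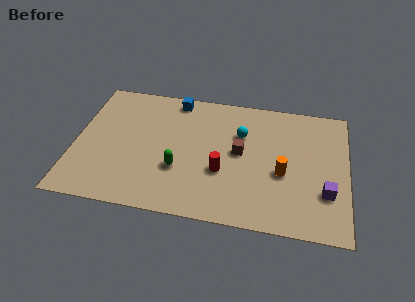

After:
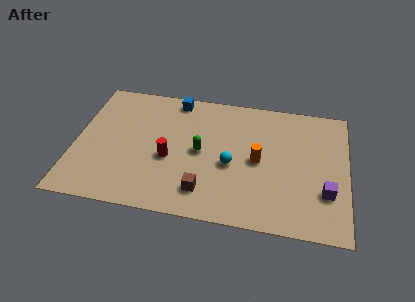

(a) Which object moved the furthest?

the brown cube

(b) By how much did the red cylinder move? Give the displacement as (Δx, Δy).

(-2.6, 0.4)

The red cylinder started near (7.2, 3.1) and ended near (4.6, 3.5).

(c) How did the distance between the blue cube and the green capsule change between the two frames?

-1.0

The distance was about 4.6 in the first image and 3.6 in the second, so they moved 1.0 units closer together.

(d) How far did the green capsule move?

1.6

From (5.1, 2.9) to (6.1, 4.2), the green capsule covered √(1.0² + 1.3²) ≈ 1.6 units.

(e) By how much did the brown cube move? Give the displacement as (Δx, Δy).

(-1.6, -2.8)

The brown cube was at about (8.0, 4.5) and moved to about (6.4, 1.7).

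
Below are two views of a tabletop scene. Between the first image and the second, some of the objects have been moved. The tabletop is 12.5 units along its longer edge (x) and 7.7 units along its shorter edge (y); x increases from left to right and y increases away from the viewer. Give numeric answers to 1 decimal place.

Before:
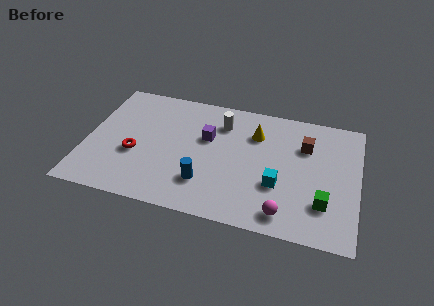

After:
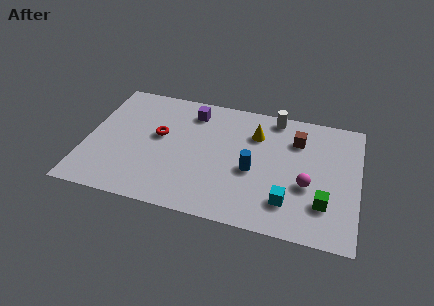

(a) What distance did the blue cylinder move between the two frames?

2.5

From (5.6, 2.0) to (7.7, 3.3), the blue cylinder covered √(2.1² + 1.3²) ≈ 2.5 units.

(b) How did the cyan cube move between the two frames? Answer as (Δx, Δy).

(0.5, -0.9)

From the two frames, the cyan cube sits at roughly (8.9, 2.7) before and (9.4, 1.8) after.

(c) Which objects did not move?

the yellow cone and the green cube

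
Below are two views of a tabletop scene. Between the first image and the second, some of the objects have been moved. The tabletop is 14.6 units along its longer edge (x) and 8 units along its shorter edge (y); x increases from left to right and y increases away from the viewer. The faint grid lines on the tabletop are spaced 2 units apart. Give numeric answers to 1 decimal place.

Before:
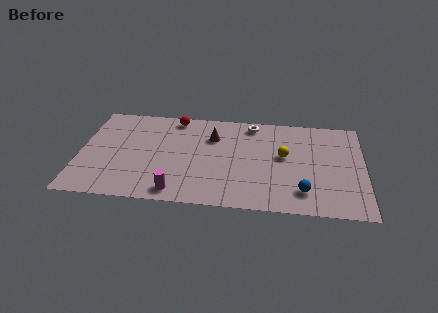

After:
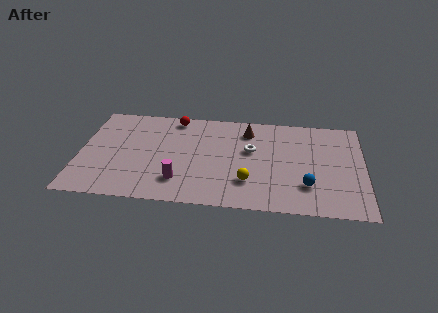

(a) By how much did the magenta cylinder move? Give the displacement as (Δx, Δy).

(0.1, 0.9)

The magenta cylinder was at about (5.1, 1.0) and moved to about (5.2, 1.9).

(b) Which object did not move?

the red sphere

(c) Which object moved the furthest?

the yellow sphere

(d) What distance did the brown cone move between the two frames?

1.9

The brown cone moved from about (6.8, 5.7) to (8.6, 6.4), a distance of √(1.8² + 0.7²) ≈ 1.9.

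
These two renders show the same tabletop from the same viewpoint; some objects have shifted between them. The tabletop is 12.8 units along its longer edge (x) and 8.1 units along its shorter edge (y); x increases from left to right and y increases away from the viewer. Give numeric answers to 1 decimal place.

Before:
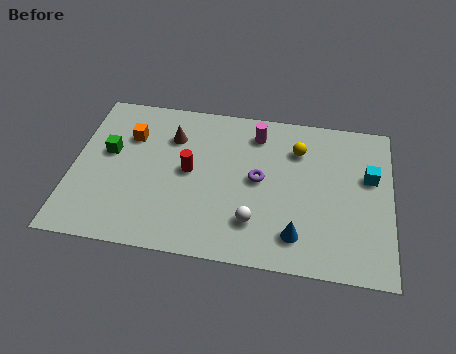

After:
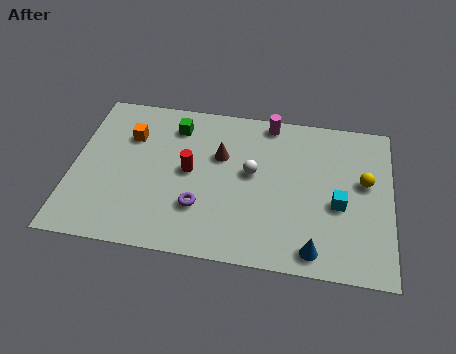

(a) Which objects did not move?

the red cylinder and the orange cube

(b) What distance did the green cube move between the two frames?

3.2

The green cube was near (1.4, 4.7) before and (4.0, 6.5) after, so it travelled √(2.6² + 1.8²) ≈ 3.2 units.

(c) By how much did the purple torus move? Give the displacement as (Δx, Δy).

(-2.3, -1.8)

The purple torus started near (7.5, 4.2) and ended near (5.2, 2.4).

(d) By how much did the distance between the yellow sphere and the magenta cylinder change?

+2.9

They were about 1.8 units apart before and 4.7 after — 2.9 units further apart.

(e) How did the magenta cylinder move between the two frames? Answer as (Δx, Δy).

(0.5, 0.7)

From the two frames, the magenta cylinder sits at roughly (7.3, 6.6) before and (7.8, 7.3) after.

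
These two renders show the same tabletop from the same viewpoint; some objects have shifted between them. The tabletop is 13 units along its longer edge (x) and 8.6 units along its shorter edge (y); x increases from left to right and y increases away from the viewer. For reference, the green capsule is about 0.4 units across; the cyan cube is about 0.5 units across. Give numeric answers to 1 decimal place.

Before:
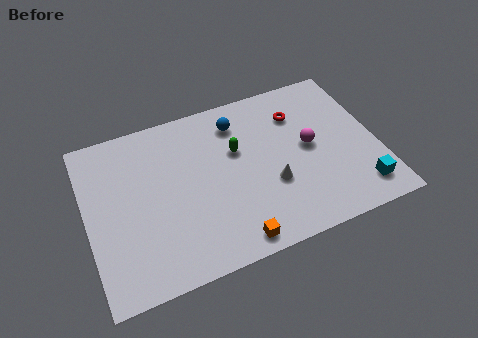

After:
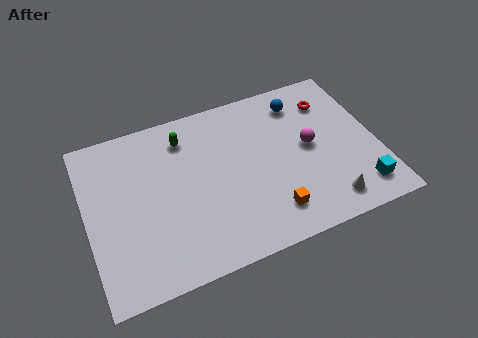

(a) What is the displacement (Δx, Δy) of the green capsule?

(-2.2, 1.5)

From the two frames, the green capsule sits at roughly (6.8, 5.4) before and (4.6, 6.9) after.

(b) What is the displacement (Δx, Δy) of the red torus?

(1.5, 0.2)

The red torus was at about (9.7, 6.4) and moved to about (11.2, 6.6).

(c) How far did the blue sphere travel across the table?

2.9

The blue sphere moved from about (7.0, 6.9) to (9.9, 7.0), a distance of √(2.9² + 0.1²) ≈ 2.9.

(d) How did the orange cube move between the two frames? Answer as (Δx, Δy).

(1.8, 0.8)

The orange cube started near (6.1, 0.9) and ended near (7.9, 1.7).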